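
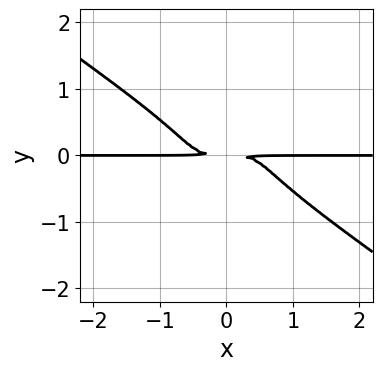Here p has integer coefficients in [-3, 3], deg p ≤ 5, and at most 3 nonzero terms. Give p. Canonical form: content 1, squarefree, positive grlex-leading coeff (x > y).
The degree is 4 — the shape is more complex than any degree-3 curve.
Reading off the gridlines: every point of the x-axis in the box is on the curve.
Solving for integer coefficients yields p as stated.

x^3*y + 3*y^4 + y^2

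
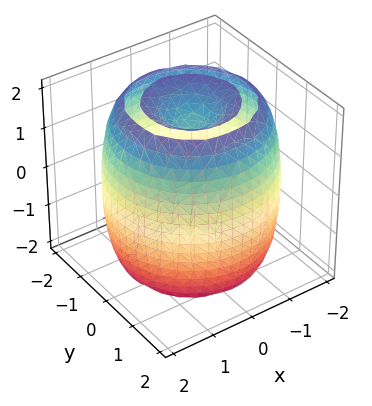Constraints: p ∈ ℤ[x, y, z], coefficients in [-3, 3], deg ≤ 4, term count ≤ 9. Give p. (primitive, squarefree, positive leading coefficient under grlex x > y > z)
I count 2 distinct pieces. They look like related sheets of one shape, so recover p as a whole.
Degree: no degree-3 surface has this shape, so deg p = 4.
Symmetry: every cross-section ⟂ z is a circle, so x, y appear only via x² + y².
From the visible intercepts: a circular section at z = 1 has radius between 1 and 2.
Assembling these constraints gives the stated polynomial.

x^4 + 2*x^2*y^2 + y^4 - 3*x^2 - 3*y^2 + z^2 - 2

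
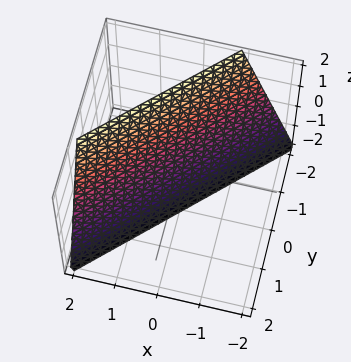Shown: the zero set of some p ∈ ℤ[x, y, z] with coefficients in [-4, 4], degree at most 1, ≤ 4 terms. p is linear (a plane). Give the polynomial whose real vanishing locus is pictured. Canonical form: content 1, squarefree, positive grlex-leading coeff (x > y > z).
(a) Degree: every cross-section is a straight line — this is a plane, so deg p = 1.
(b) Observable constraints: one z-axis crossing is at z = -2.
(c) Assembling these constraints gives the stated polynomial.

3*x - 3*y - z - 2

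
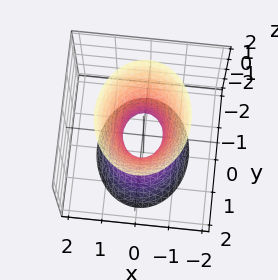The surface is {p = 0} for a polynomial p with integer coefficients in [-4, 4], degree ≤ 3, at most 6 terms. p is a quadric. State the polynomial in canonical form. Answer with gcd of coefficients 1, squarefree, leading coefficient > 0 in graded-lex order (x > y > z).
3*x^2 + 2*y^2 - z^2 - 1

1. Degree: an hourglass — one-sheet hyperboloid; a quadric, so deg p = 2.
2. Symmetries: mirror symmetry y ↦ −y ⇒ only even powers of y; it's symmetric under z → −z, forcing even powers of z; mirror symmetry x ↦ −x ⇒ only even powers of x.
3. Observable constraints: it misses every integer gridline on the z-axis.
4. These observations pin down the coefficients.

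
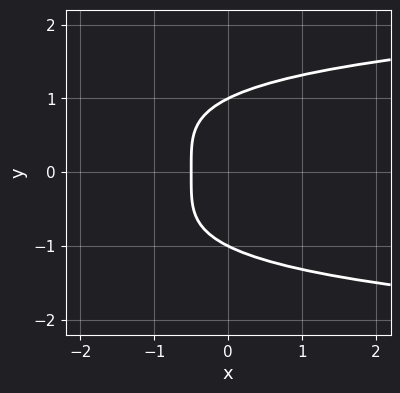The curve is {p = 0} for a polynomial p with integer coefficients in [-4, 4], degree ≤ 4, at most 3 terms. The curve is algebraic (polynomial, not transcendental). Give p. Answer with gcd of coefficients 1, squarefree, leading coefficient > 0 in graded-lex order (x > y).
First, degree: the shape is more complex than any degree-3 curve, so deg p = 4.
Then, symmetries: it's symmetric under y → −y, forcing even powers of y.
Then, reading off the gridlines: the y-axis gridline crossings are at y ∈ {-1, 1}.
Finally, fitting integer coefficients to these (and the overall shape) gives p.

y^4 - 2*x - 1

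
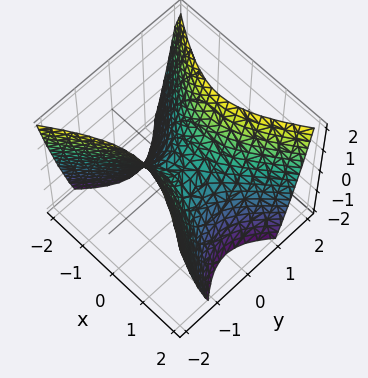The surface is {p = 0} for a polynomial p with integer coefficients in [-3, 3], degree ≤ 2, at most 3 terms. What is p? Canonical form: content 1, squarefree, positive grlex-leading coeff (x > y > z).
1. The degree is 2 — a saddle surface; a quadric.
2. Symmetries: it's symmetric under y → −y, forcing even powers of y; it's symmetric under x → −x, forcing even powers of x.
3. Observable constraints: it crosses the y-axis at the gridline y = 0; one z-axis crossing is at z = 0.
4. Assembling these constraints gives the stated polynomial.

2*x^2 - 3*y^2 + 2*z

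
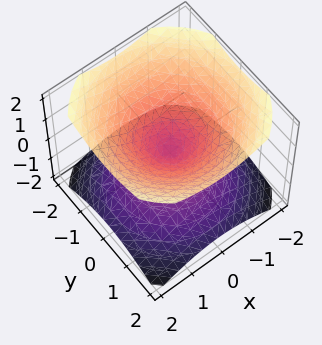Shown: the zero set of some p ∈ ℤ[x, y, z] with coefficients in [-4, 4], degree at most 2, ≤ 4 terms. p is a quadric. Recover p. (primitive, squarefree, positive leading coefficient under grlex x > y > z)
2*x^2 + 2*y^2 - 3*z^2

First, there are 2 components.
Then, the degree is 2 — two nappes meeting at a single point; a quadric.
Next, symmetry: every cross-section ⟂ z is a circle, so x, y appear only via x² + y²; the z ↦ −z reflection is a symmetry, so z appears only in even powers.
Next, reading off the gridlines: one x-axis crossing is at x = 0; a circular section at z = -1 has radius between 1 and 2; one y-axis crossing is at y = 0.
Finally, solving for integer coefficients yields p as stated.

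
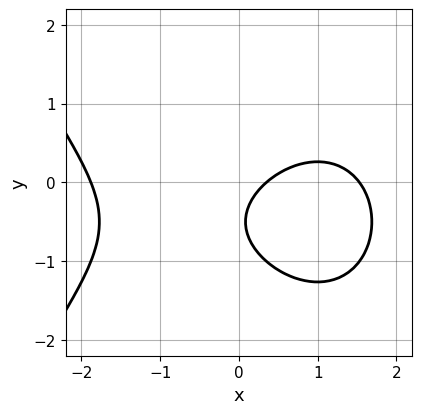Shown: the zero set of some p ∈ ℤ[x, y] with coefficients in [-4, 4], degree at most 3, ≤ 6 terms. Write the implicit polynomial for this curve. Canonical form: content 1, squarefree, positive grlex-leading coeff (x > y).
x^3 + 3*y^2 - 3*x + 3*y + 1

(a) Degree: a generic line meets the curve in up to 3 points, so deg p = 3.
(b) Checking where it meets the axes: no y-intercept at any integer in the box.
(c) Solving for integer coefficients yields p as stated.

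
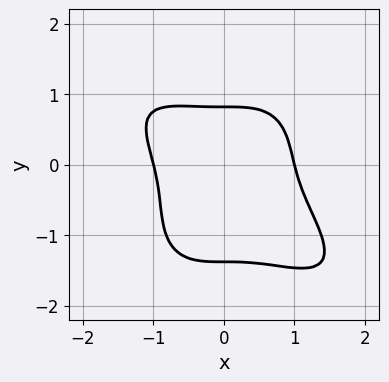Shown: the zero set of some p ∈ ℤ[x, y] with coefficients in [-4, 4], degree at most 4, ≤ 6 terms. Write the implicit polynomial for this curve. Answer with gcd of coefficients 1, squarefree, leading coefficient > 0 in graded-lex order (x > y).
1. Degree: no degree-3 curve has this shape, so deg p = 4.
2. Checking where it meets the axes: the x-axis gridline crossings are at x ∈ {-1, 1}.
3. Putting this together gives p.

x^4 + x^3*y + y^4 + y^3 - 1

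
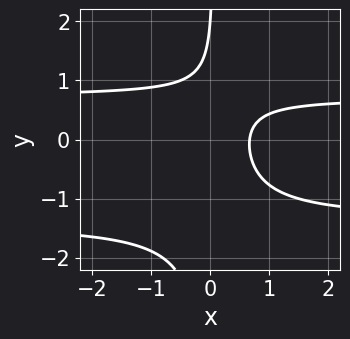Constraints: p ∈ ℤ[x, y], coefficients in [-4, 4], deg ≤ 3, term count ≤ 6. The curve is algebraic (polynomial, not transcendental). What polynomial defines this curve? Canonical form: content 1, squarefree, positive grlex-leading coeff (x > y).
Degree: no degree-2 curve has this shape, so deg p = 3.
Checking where it meets the axes: it crosses the y-axis at the gridline y = 2.
The integer polynomial consistent with all of this is the stated p.

3*x*y^2 + 2*x*y - 3*x - y + 2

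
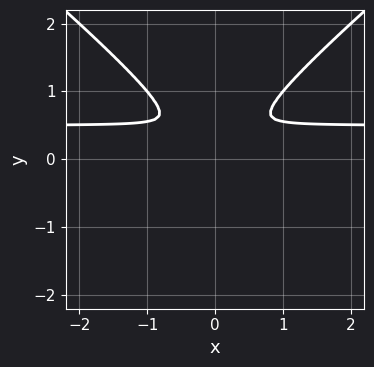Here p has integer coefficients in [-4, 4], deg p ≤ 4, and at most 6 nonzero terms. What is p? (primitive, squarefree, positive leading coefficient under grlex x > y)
2*x^2*y^2 - 3*y^4 + 3*x^2*y - 2*x^2

1. The degree is 4 — no degree-3 curve has this shape.
2. Symmetries: mirror symmetry x ↦ −x ⇒ only even powers of x.
3. Putting this together gives p.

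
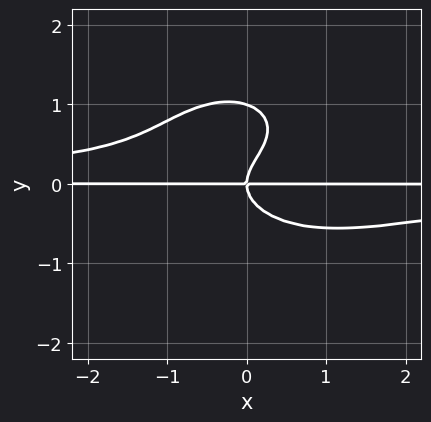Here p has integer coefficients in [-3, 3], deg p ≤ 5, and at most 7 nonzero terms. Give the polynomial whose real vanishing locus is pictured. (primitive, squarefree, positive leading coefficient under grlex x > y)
1. The degree is 4 — the shape is more complex than any degree-3 curve.
2. From the axis intercepts and sections: among the integer gridlines, it crosses the y-axis at y ∈ {0, 1}; the visible x-axis segment lies entirely on the curve.
3. Putting this together gives p.

2*x^2*y^2 + 3*y^4 - x*y^2 - 3*y^3 + 2*x*y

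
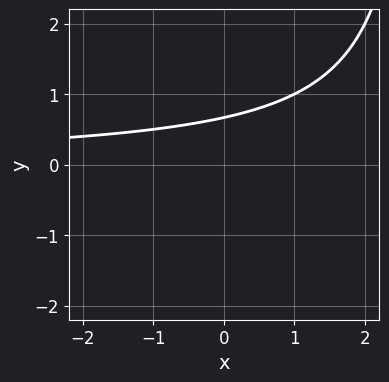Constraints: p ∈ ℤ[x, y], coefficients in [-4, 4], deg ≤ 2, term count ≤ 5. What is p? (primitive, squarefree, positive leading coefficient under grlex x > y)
1. deg p = 2.
2. Reading off the gridlines: it misses every integer gridline on the x-axis.
3. The integer polynomial consistent with all of this is the stated p.

x*y - 3*y + 2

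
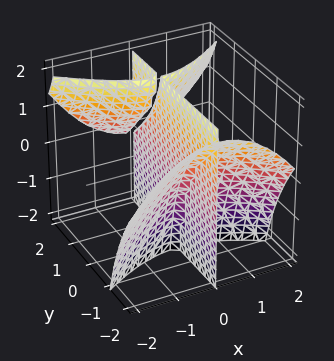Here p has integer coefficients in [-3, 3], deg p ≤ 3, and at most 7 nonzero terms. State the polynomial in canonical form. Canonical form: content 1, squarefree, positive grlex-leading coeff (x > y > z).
2*x^3 - 2*x*y^2 - 3*x*y*z + 2*x*y + 3*x

1. I count 3 distinct pieces. Treating them together as one polynomial.
2. deg p = 3. No degree-2 surface has this shape.
3. From the visible intercepts: every point of the y-axis in the box is on the surface; it crosses the x-axis at the gridline x = 0; every point of the z-axis in the box is on the surface.
4. Together with the visible shape, these determine p as stated.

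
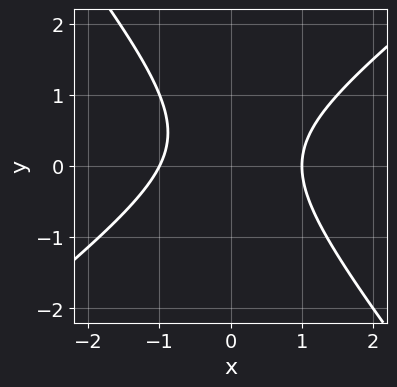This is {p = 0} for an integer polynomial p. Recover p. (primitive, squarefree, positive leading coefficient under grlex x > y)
2*x^2 - x*y - 2*y^2 + y - 2

1. Degree: no degree-1 curve has this shape, so deg p = 2.
2. From the axis intercepts and sections: it misses every integer gridline on the y-axis; among the integer gridlines, it crosses the x-axis at x ∈ {-1, 1}.
3. Solving for integer coefficients yields p as stated.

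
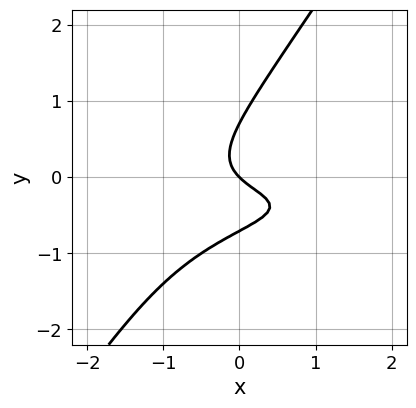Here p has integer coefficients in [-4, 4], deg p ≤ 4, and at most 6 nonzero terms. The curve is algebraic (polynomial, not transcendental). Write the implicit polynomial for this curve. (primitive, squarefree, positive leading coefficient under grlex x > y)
1. deg p = 3. A generic line meets the curve in up to 3 points.
2. From the axis intercepts and sections: it meets the y-axis at y = 0 (among the integer gridlines); it crosses the x-axis at the gridline x = 0.
3. Putting this together gives p.

3*x*y^2 - 2*y^3 + 2*x*y + x + y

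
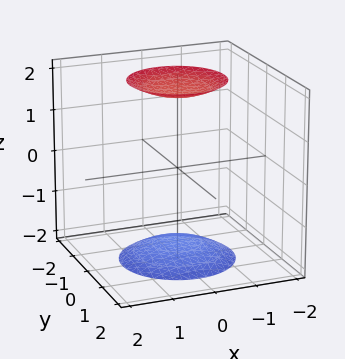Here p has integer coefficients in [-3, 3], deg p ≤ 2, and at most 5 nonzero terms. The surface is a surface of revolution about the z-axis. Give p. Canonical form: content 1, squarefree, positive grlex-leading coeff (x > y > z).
1. There are 2 components.
2. deg p = 2.
3. Symmetries: rotational symmetry about the z-axis ⇒ p depends on x, y only through x² + y².
4. Checking where it meets the axes: no x-intercept at any integer in the box; the surface avoids every integer y-axis point in the box; a circular section at z = -2 has radius exactly 1.
5. Matching integer coefficients to the picture gives p.

x^2 + y^2 - z^2 + 3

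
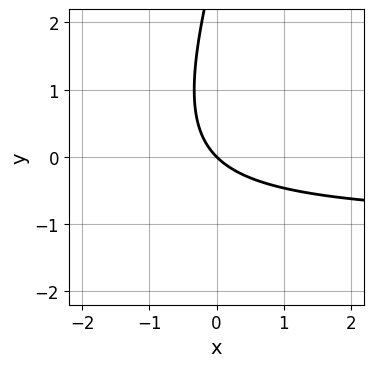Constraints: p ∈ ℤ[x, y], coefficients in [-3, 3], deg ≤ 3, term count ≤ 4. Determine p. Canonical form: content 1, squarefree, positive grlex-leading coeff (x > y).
Degree: a generic line meets the curve in up to 2 points, so deg p = 2.
From the axis intercepts and sections: it meets the x-axis at x = 0 (among the integer gridlines); it meets the y-axis at y = 0 (among the integer gridlines).
The integer polynomial consistent with all of this is the stated p.

3*x*y - y^2 + 3*x + 3*y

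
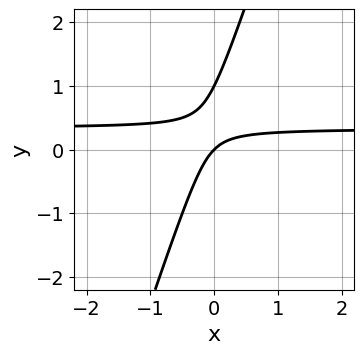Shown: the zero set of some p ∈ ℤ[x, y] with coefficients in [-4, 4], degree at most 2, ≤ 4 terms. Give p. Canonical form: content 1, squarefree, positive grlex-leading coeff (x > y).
3*x*y - y^2 - x + y

First, deg p = 2. No degree-1 curve has this shape.
Next, from the visible intercepts: the y-axis gridline crossings are at y ∈ {0, 1}; one x-axis crossing is at x = 0.
Finally, putting this together gives p.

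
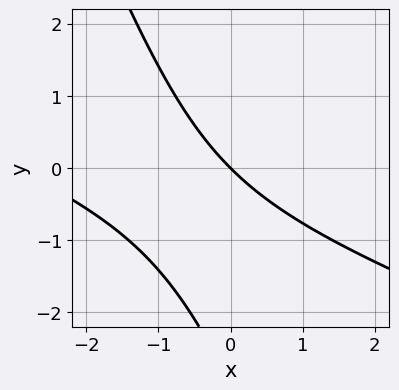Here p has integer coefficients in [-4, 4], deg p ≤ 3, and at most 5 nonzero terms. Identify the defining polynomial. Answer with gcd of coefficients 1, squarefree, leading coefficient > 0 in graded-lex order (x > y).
Degree: the shape is more complex than any degree-1 curve, so deg p = 2.
From the visible intercepts: it crosses the x-axis at the gridline x = 0; it meets the y-axis at y = 0 (among the integer gridlines).
Putting this together gives p.

x^2 + 3*x*y + y^2 + 3*x + 3*y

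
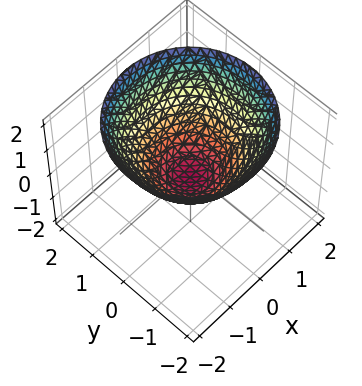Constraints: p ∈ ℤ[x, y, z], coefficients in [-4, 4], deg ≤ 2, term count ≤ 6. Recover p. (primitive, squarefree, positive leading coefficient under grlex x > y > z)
2*x^2 + 2*y^2 - 3*z - 1

First, the degree is 2 — no degree-1 surface has this shape.
Then, symmetries: the surface is invariant under rotation about z: p = q(x² + y², z).
Next, reading off the gridlines: a circular section at z = 0 has radius between 0 and 1.
Finally, fitting integer coefficients to these (and the overall shape) gives p.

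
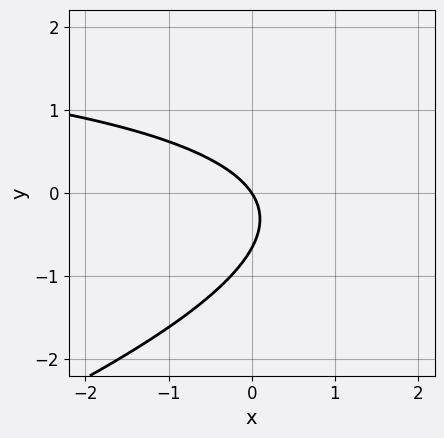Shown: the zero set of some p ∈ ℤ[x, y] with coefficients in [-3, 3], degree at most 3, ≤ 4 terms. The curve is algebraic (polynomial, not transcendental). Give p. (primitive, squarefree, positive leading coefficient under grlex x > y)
x*y - 3*y^2 - 3*x - 2*y

1. The degree is 2 — a generic line meets the curve in up to 2 points.
2. Checking where it meets the axes: one y-axis crossing is at y = 0; it crosses the x-axis at the gridline x = 0.
3. Together with the visible shape, these determine p as stated.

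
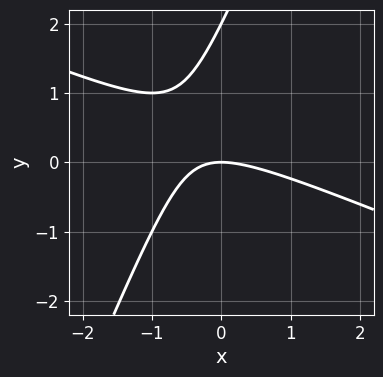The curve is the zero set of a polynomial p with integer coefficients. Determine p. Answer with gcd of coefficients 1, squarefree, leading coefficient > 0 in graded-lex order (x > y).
First, deg p = 2. A generic line meets the curve in up to 2 points.
Then, checking where it meets the axes: the y-axis gridline crossings are at y ∈ {0, 2}; it meets the x-axis at x = 0 (among the integer gridlines).
Finally, assembling these constraints gives the stated polynomial.

x^2 + 2*x*y - y^2 + 2*y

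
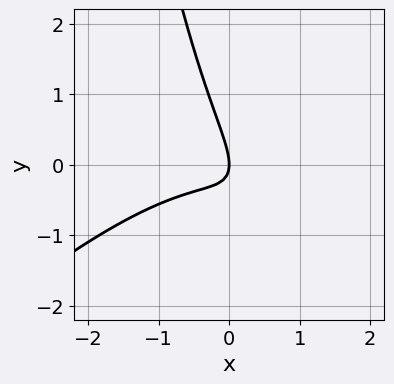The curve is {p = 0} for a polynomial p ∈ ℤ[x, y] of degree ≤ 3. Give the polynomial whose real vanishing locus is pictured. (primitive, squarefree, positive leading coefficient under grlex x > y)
x^3 - x^2*y + 2*x*y + y^2 + x

1. Degree: no degree-2 curve has this shape, so deg p = 3.
2. Observable constraints: one x-axis crossing is at x = 0; one y-axis crossing is at y = 0.
3. Matching integer coefficients to the picture gives p.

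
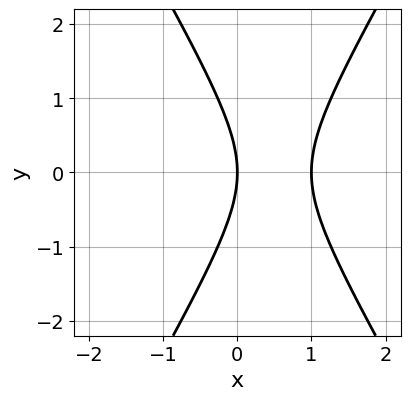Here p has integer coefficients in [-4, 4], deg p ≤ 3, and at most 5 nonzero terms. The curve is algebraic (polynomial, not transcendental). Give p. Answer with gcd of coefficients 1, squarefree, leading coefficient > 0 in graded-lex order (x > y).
The degree is 2 — a generic line meets the curve in up to 2 points.
Symmetries: it's symmetric under y → −y, forcing even powers of y.
Observable constraints: the x-axis gridline crossings are at x ∈ {0, 1}; it crosses the y-axis at the gridline y = 0.
The integer polynomial consistent with all of this is the stated p.

3*x^2 - y^2 - 3*x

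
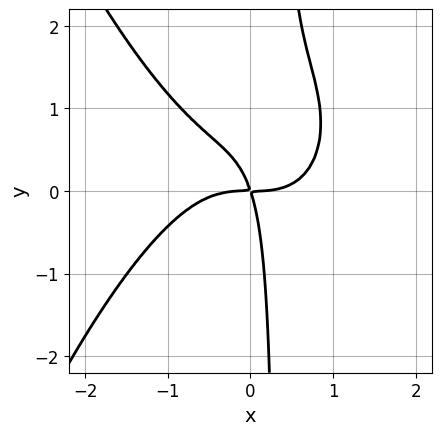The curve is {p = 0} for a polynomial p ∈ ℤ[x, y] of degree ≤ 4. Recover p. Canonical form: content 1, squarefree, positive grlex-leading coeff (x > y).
1. Degree: the shape is more complex than any degree-3 curve, so deg p = 4.
2. Checking where it meets the axes: it crosses the x-axis at the gridline x = 0; one y-axis crossing is at y = 0.
3. The integer polynomial consistent with all of this is the stated p.

2*x^4 + 3*x*y^2 - 3*x*y - y^2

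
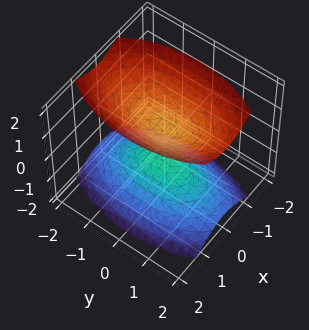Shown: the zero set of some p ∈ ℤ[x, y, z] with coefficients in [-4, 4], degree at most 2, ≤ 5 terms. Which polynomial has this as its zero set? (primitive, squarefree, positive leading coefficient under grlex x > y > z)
(a) The picture has 2 separate pieces. They look like related sheets of one shape, so recover p as a whole.
(b) The degree is 2 — two sheets facing apart; a quadric.
(c) Symmetries: it's symmetric under y → −y, forcing even powers of y; the x ↦ −x reflection is a symmetry, so x appears only in even powers; it's symmetric under z → −z, forcing even powers of z.
(d) From the visible intercepts: the surface avoids every integer y-axis point in the box; the surface avoids every integer x-axis point in the box.
(e) Solving for integer coefficients yields p as stated.

3*x^2 + y^2 - 2*z^2 + 1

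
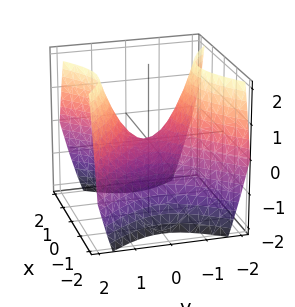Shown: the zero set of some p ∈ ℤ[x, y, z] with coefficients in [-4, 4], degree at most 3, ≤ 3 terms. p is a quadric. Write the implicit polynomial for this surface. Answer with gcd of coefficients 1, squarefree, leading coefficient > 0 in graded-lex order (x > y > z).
x^2 - y^2 + z

1. Degree: a saddle surface; a quadric, so deg p = 2.
2. Symmetries: it's symmetric under x → −x, forcing even powers of x; it's symmetric under y → −y, forcing even powers of y.
3. From the axis intercepts and sections: it crosses the x-axis at the gridline x = 0; it meets the z-axis at z = 0 (among the integer gridlines); it meets the y-axis at y = 0 (among the integer gridlines).
4. Solving for integer coefficients yields p as stated.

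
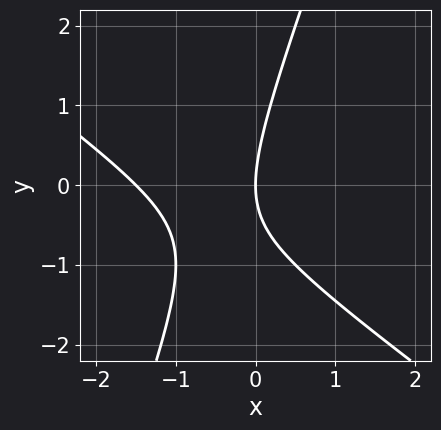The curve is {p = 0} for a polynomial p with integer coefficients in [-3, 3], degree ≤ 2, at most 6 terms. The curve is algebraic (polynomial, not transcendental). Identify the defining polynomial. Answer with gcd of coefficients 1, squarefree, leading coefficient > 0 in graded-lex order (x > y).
2*x^2 + 2*x*y - y^2 + 3*x

(a) Degree: no degree-1 curve has this shape, so deg p = 2.
(b) From the visible intercepts: it meets the x-axis at x = 0 (among the integer gridlines); it meets the y-axis at y = 0 (among the integer gridlines).
(c) The integer polynomial consistent with all of this is the stated p.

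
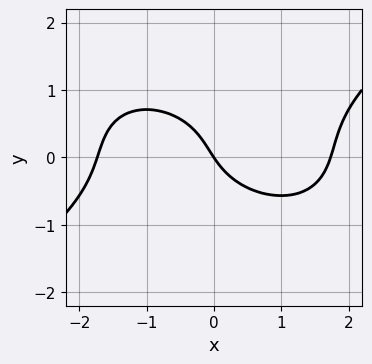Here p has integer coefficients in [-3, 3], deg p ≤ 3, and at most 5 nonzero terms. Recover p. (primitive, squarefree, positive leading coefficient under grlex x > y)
x^3 - 3*y^3 + y^2 - 3*x - 2*y

1. The degree is 3 — no degree-2 curve has this shape.
2. Checking where it meets the axes: one x-axis crossing is at x = 0; one y-axis crossing is at y = 0.
3. Assembling these constraints gives the stated polynomial.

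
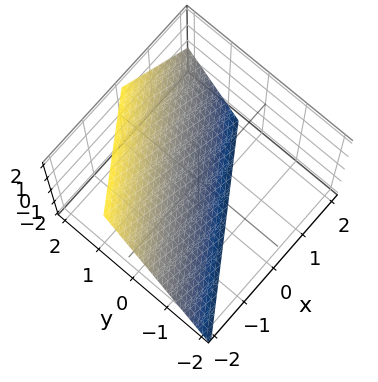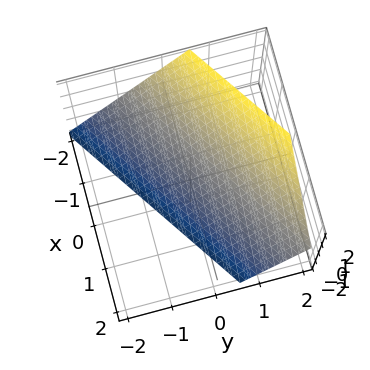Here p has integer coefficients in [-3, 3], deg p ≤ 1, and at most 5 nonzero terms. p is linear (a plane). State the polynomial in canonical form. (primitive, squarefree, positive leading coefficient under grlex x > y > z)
Degree: the surface is flat (a plane), so deg p = 1.
Checking where it meets the axes: it crosses the z-axis at the gridline z = -1; one x-axis crossing is at x = -1.
The integer polynomial consistent with all of this is the stated p.

2*x - 3*y + 2*z + 2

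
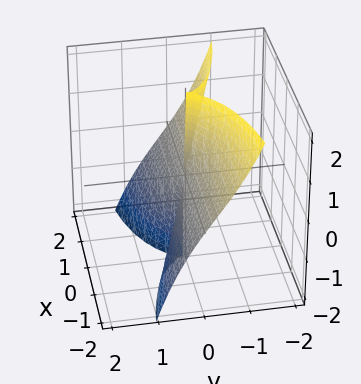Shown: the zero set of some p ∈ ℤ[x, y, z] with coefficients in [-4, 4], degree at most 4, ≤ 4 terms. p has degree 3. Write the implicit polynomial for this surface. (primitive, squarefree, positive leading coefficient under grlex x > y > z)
3*x^2*y + 2*x^2*z - x*y^2 + 3*y^3

Degree: no degree-2 surface has this shape, so deg p = 3.
From the axis intercepts and sections: one y-axis crossing is at y = 0; the visible z-axis segment lies entirely on the surface; the visible x-axis segment lies entirely on the surface.
Matching integer coefficients to the picture gives p.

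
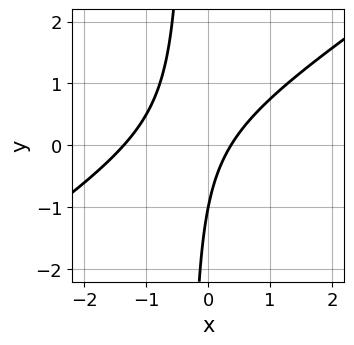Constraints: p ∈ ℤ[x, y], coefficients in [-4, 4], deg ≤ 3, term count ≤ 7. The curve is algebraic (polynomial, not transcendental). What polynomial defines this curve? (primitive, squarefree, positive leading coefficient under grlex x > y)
2*x^2 - 3*x*y + 2*x - y - 1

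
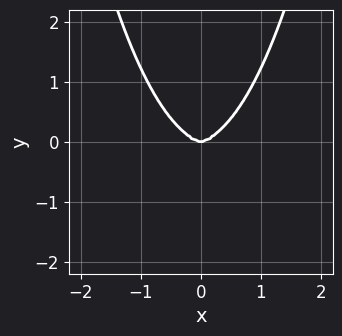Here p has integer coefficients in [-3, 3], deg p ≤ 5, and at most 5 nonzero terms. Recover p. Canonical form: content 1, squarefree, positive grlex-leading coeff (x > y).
x^4 + 3*x^2*y^2 - 3*y^3

1. deg p = 4. The shape is more complex than any degree-3 curve.
2. Symmetries: it's symmetric under x → −x, forcing even powers of x.
3. Observable constraints: it meets the x-axis at x = 0 (among the integer gridlines); one y-axis crossing is at y = 0.
4. Putting this together gives p.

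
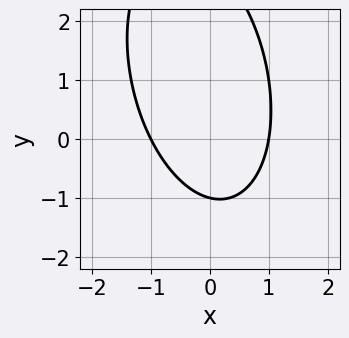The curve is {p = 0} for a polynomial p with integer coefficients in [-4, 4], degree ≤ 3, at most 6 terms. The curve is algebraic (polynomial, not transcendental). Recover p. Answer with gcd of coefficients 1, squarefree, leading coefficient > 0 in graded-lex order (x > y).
(a) Degree: a generic line meets the curve in up to 2 points, so deg p = 2.
(b) Reading off the gridlines: it meets the y-axis at y = -1 (among the integer gridlines); the x-axis gridline crossings are at x ∈ {-1, 1}.
(c) Fitting integer coefficients to these (and the overall shape) gives p.

3*x^2 + x*y + y^2 - 2*y - 3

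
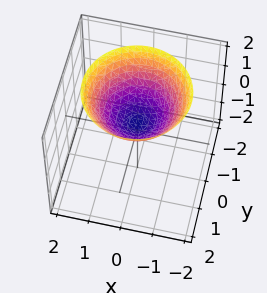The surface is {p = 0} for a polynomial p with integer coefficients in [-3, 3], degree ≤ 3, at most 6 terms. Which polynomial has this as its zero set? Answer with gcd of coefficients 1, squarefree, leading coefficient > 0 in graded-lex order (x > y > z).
2*x^2 + 2*y^2 - 3*z + 1

1. deg p = 2. No degree-1 surface has this shape.
2. Symmetry: the z-axis is an axis of rotation, so x and y enter only as x² + y².
3. Checking where it meets the axes: a circular section at z = 1 has radius exactly 1; the surface avoids every integer x-axis point in the box; no y-intercept at any integer in the box.
4. These observations pin down the coefficients.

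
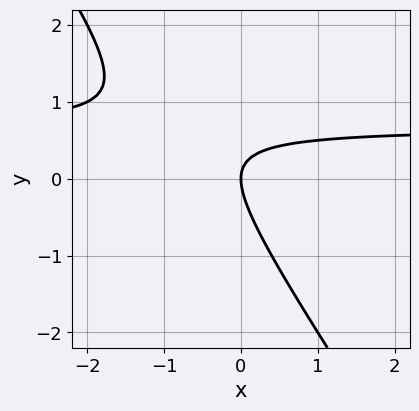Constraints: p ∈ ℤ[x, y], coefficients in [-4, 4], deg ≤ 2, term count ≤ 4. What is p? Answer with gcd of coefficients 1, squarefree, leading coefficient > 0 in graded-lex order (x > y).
3*x*y + 2*y^2 - 2*x

Degree: the shape is more complex than any degree-1 curve, so deg p = 2.
From the axis intercepts and sections: it crosses the x-axis at the gridline x = 0; it crosses the y-axis at the gridline y = 0.
Solving for integer coefficients yields p as stated.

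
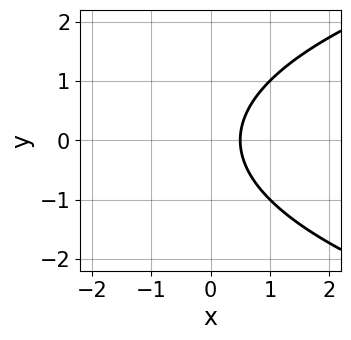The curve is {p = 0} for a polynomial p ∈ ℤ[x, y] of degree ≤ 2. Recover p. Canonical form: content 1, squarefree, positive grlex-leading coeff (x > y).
The degree is 2 — a generic line meets the curve in up to 2 points.
Symmetries: it's symmetric under y → −y, forcing even powers of y.
Reading off the gridlines: it misses every integer gridline on the y-axis.
Together with the visible shape, these determine p as stated.

y^2 - 2*x + 1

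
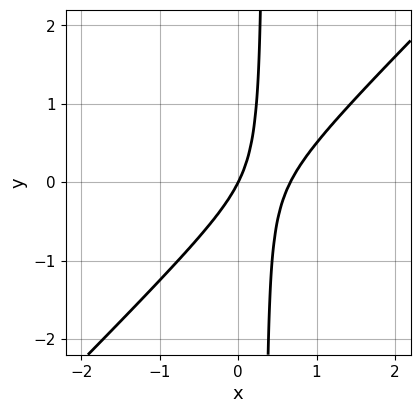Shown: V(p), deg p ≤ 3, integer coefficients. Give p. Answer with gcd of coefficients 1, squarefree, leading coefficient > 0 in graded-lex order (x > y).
3*x^2 - 3*x*y - 2*x + y

Degree: the shape is more complex than any degree-1 curve, so deg p = 2.
From the visible intercepts: one x-axis crossing is at x = 0; it crosses the y-axis at the gridline y = 0.
The integer polynomial consistent with all of this is the stated p.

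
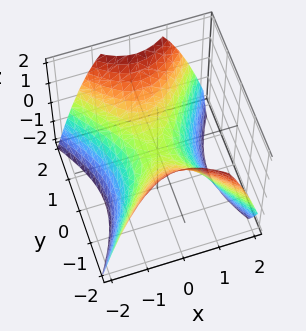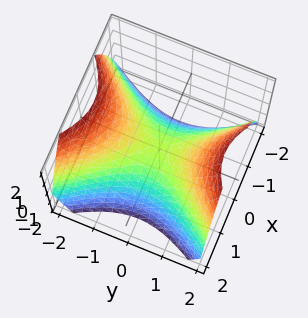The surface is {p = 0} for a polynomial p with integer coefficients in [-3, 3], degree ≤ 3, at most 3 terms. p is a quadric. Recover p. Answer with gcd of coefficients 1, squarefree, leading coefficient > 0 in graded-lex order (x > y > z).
3*x^2 - 2*y^2 + 3*z

First, deg p = 2.
Then, symmetries: the y ↦ −y reflection is a symmetry, so y appears only in even powers; the x ↦ −x reflection is a symmetry, so x appears only in even powers.
Next, against the integer gridlines: one x-axis crossing is at x = 0; it crosses the z-axis at the gridline z = 0; one y-axis crossing is at y = 0.
Finally, together with the visible shape, these determine p as stated.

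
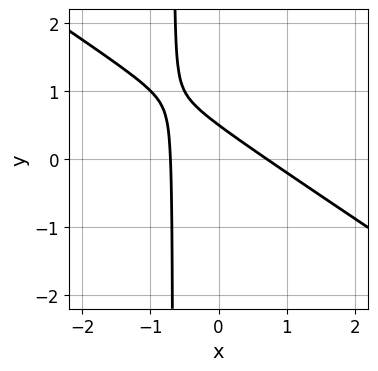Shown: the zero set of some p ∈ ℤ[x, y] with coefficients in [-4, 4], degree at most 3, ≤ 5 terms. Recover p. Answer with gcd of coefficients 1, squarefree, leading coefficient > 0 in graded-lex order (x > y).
First, the degree is 2 — the shape is more complex than any degree-1 curve.
Finally, the integer polynomial consistent with all of this is the stated p.

2*x^2 + 3*x*y + 2*y - 1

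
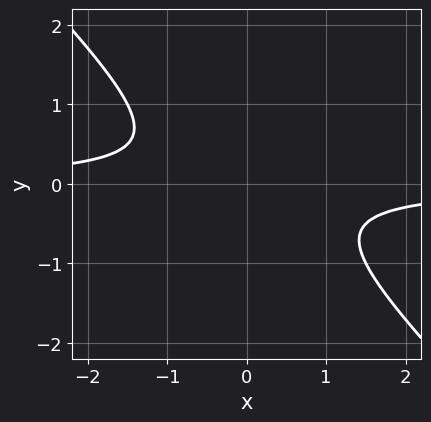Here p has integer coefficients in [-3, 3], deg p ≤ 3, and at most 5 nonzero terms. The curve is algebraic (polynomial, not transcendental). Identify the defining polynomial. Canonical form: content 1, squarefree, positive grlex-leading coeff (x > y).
1. The degree is 2 — a generic line meets the curve in up to 2 points.
2. Reading off the gridlines: it misses every integer gridline on the y-axis; no x-intercept at any integer in the box.
3. Fitting integer coefficients to these (and the overall shape) gives p.

2*x*y + 2*y^2 + 1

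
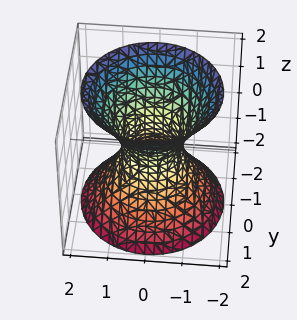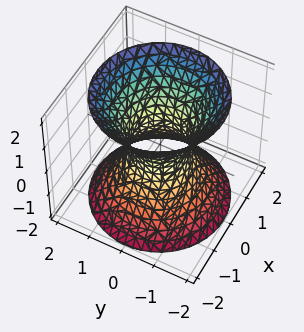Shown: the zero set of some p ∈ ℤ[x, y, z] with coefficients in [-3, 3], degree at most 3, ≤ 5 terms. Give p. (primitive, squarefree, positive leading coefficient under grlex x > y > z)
3*x^2 + 3*y^2 - 2*z^2 - 2

(a) The degree is 2 — one connected sheet with a waist; a quadric.
(b) By symmetry, the surface is invariant under rotation about z: p = q(x² + y², z); it's symmetric under z → −z, forcing even powers of z.
(c) Against the integer gridlines: the surface avoids every integer z-axis point in the box; a circular section at z = 0 has radius between 0 and 1.
(d) Matching integer coefficients to the picture gives p.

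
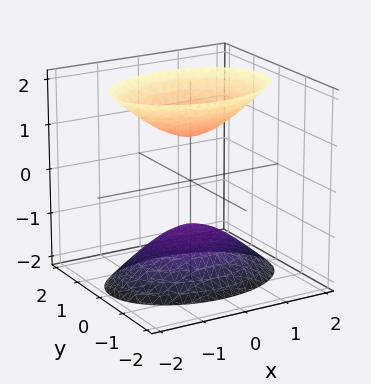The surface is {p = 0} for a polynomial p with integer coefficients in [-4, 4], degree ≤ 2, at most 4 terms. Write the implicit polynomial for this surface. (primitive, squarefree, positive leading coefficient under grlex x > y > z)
x^2 + 2*y^2 - z^2 + 1

1. The picture has 2 separate pieces. Treating them together as one polynomial.
2. deg p = 2. Two sheets facing apart; a quadric.
3. Symmetries: mirror symmetry z ↦ −z ⇒ only even powers of z; the y ↦ −y reflection is a symmetry, so y appears only in even powers; it's symmetric under x → −x, forcing even powers of x.
4. Reading off the gridlines: among the integer gridlines, it crosses the z-axis at z ∈ {-1, 1}; the surface avoids every integer x-axis point in the box; no y-intercept at any integer in the box.
5. Solving for integer coefficients yields p as stated.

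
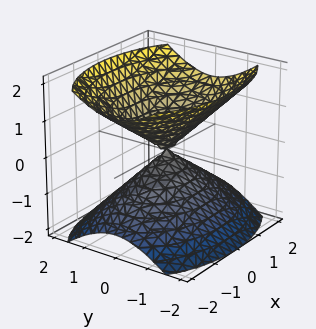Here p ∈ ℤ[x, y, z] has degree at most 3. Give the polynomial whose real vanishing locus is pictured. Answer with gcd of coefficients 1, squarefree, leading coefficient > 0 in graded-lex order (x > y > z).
First, the picture has 2 separate pieces. They look like related sheets of one shape, so recover p as a whole.
Next, deg p = 2. Two nappes meeting at a single point; a quadric.
Next, symmetries: it's symmetric under z → −z, forcing even powers of z; it's symmetric under y → −y, forcing even powers of y; the x ↦ −x reflection is a symmetry, so x appears only in even powers.
Then, observable constraints: it crosses the x-axis at the gridline x = 0; it meets the z-axis at z = 0 (among the integer gridlines); it crosses the y-axis at the gridline y = 0.
Finally, these observations pin down the coefficients.

x^2 + 2*y^2 - 2*z^2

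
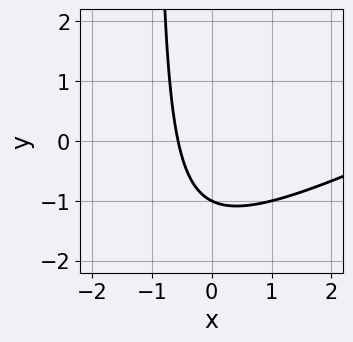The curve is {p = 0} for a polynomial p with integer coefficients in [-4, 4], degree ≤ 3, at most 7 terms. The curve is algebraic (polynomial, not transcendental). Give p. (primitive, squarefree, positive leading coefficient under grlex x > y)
x^2 - 2*x*y - 3*x - 2*y - 2

The degree is 2 — a generic line meets the curve in up to 2 points.
Observable constraints: it meets the y-axis at y = -1 (among the integer gridlines).
These observations pin down the coefficients.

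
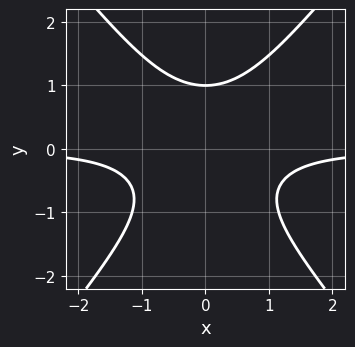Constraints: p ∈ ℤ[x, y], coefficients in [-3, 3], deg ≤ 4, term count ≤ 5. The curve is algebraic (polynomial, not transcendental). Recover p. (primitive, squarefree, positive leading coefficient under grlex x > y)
First, degree: a generic line meets the curve in up to 3 points, so deg p = 3.
Then, symmetries: mirror symmetry x ↦ −x ⇒ only even powers of x.
Next, against the integer gridlines: it crosses the y-axis at the gridline y = 1; no x-intercept at any integer in the box.
Finally, solving for integer coefficients yields p as stated.

3*x^2*y - 2*y^3 + 2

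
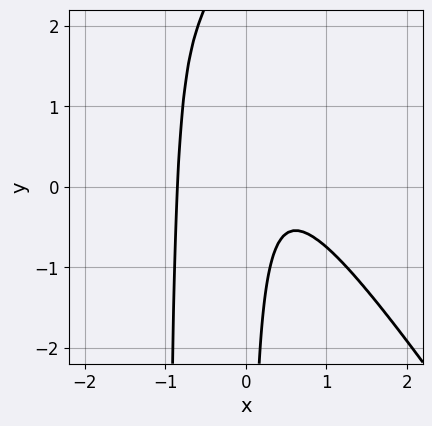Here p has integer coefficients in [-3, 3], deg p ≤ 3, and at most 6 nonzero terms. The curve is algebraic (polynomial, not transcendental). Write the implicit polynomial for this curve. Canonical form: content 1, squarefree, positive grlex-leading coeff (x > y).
First, deg p = 3. The shape is more complex than any degree-2 curve.
Then, observable constraints: it misses every integer gridline on the y-axis.
Finally, the integer polynomial consistent with all of this is the stated p.

3*x^3 + 2*x^2*y + 2*x*y - x + 1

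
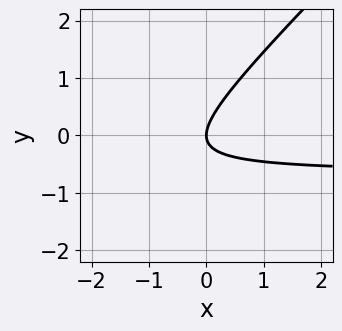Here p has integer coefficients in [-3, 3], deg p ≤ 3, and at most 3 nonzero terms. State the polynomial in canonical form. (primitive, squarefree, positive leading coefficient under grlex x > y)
First, deg p = 2.
Then, reading off the gridlines: it crosses the x-axis at the gridline x = 0; one y-axis crossing is at y = 0.
Finally, the integer polynomial consistent with all of this is the stated p.

3*x*y - 3*y^2 + 2*x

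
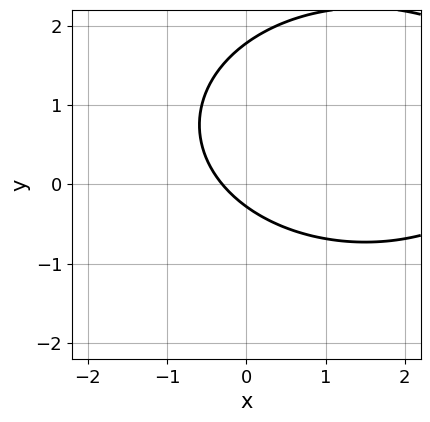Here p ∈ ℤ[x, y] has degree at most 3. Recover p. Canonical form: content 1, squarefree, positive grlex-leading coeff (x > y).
x^2 + 2*y^2 - 3*x - 3*y - 1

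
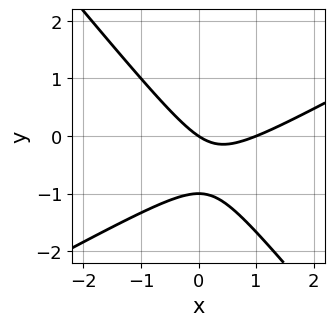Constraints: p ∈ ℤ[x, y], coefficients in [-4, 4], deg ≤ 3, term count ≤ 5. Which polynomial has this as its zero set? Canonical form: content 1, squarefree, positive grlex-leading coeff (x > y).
2*x^2 - 2*x*y - 3*y^2 - 2*x - 3*y

(a) deg p = 2.
(b) From the visible intercepts: the y-axis gridline crossings are at y ∈ {-1, 0}; among the integer gridlines, it crosses the x-axis at x ∈ {0, 1}.
(c) Matching integer coefficients to the picture gives p.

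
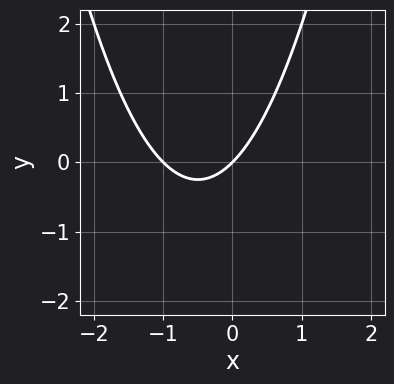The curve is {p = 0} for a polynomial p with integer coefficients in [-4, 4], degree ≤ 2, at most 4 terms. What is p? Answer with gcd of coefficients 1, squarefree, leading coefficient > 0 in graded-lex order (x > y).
x^2 + x - y

deg p = 2. A generic line meets the curve in up to 2 points.
Reading off the gridlines: among the integer gridlines, it crosses the x-axis at x ∈ {-1, 0}; one y-axis crossing is at y = 0.
These observations pin down the coefficients.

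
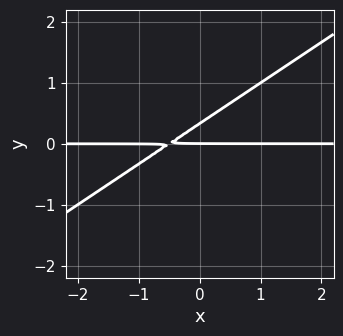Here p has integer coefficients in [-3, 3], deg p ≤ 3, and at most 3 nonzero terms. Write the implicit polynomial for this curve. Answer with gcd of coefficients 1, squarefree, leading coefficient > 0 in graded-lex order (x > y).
Degree: a generic line meets the curve in up to 2 points, so deg p = 2.
Reading off the gridlines: it meets the y-axis at y = 0 (among the integer gridlines); the visible x-axis segment lies entirely on the curve.
Putting this together gives p.

2*x*y - 3*y^2 + y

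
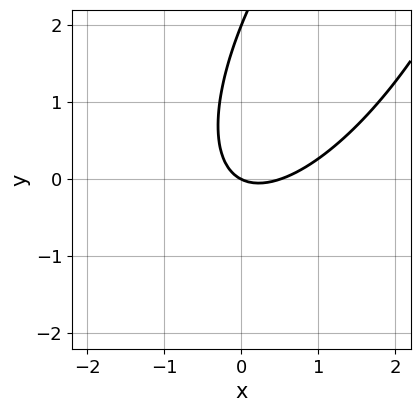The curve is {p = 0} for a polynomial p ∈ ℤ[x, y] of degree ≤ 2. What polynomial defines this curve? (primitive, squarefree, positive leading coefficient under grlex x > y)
1. Degree: a generic line meets the curve in up to 2 points, so deg p = 2.
2. Reading off the gridlines: it crosses the x-axis at the gridline x = 0; the y-axis gridline crossings are at y ∈ {0, 2}.
3. These observations pin down the coefficients.

2*x^2 - 2*x*y + y^2 - x - 2*y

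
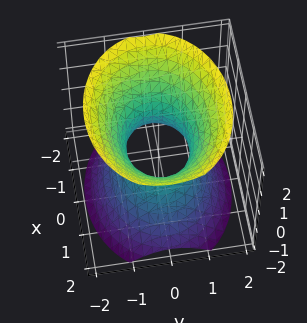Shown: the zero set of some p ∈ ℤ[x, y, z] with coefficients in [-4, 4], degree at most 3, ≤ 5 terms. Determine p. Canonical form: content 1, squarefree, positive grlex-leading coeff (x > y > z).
2*x^2 + 3*y^2 - 2*z^2 - 2

(a) The degree is 2 — one connected sheet with a waist; a quadric.
(b) Symmetries: mirror symmetry y ↦ −y ⇒ only even powers of y; it's symmetric under z → −z, forcing even powers of z; it's symmetric under x → −x, forcing even powers of x.
(c) From the axis intercepts and sections: the surface avoids every integer z-axis point in the box; among the integer gridlines, it crosses the x-axis at x ∈ {-1, 1}.
(d) Together with the visible shape, these determine p as stated.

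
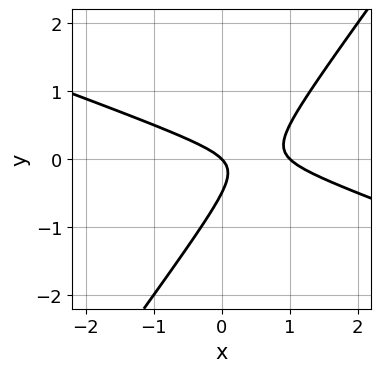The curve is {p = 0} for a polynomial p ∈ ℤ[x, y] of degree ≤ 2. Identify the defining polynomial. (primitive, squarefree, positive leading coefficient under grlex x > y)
(a) Degree: no degree-1 curve has this shape, so deg p = 2.
(b) Checking where it meets the axes: it crosses the y-axis at the gridline y = 0; the x-axis gridline crossings are at x ∈ {0, 1}.
(c) These observations pin down the coefficients.

x^2 + 2*x*y - 2*y^2 - x - y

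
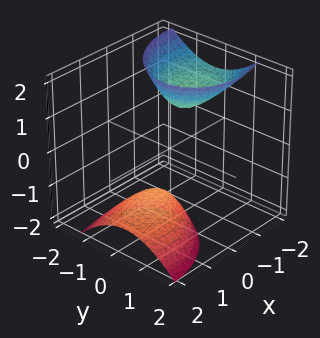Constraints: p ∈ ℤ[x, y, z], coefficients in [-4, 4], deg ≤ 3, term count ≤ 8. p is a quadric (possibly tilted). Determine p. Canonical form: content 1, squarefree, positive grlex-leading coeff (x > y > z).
2*x^2 - x*y + 3*x*z + 3*y^2 - z^2 + 2

There are 2 components. They look like related sheets of one shape, so recover p as a whole.
deg p = 2. A generic line meets the surface in up to 2 points.
Observable constraints: the surface avoids every integer y-axis point in the box; the surface avoids every integer x-axis point in the box.
Putting this together gives p.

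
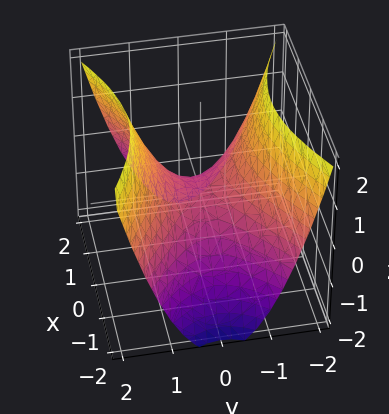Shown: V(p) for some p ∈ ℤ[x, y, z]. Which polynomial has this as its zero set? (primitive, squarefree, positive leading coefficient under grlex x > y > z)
1. The degree is 2 — a hyperbolic paraboloid; a quadric.
2. Symmetries: the y ↦ −y reflection is a symmetry, so y appears only in even powers; mirror symmetry x ↦ −x ⇒ only even powers of x.
3. From the axis intercepts and sections: one x-axis crossing is at x = 0; it crosses the y-axis at the gridline y = 0; it crosses the z-axis at the gridline z = 0.
4. Putting this together gives p.

x^2 - 2*y^2 + 2*z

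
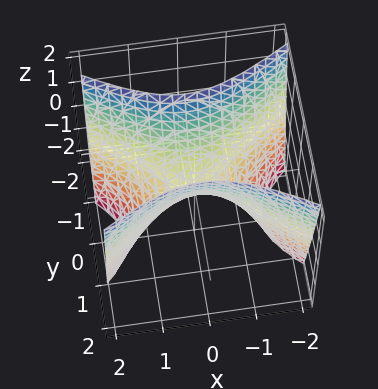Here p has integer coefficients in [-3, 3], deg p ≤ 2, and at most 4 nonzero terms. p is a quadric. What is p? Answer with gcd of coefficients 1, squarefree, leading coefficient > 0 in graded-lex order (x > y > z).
x^2 - 2*y^2 + z

First, degree: a hyperbolic paraboloid; a quadric, so deg p = 2.
Then, symmetries: it's symmetric under y → −y, forcing even powers of y; the x ↦ −x reflection is a symmetry, so x appears only in even powers.
Next, from the axis intercepts and sections: it crosses the y-axis at the gridline y = 0; one z-axis crossing is at z = 0; one x-axis crossing is at x = 0.
Finally, together with the visible shape, these determine p as stated.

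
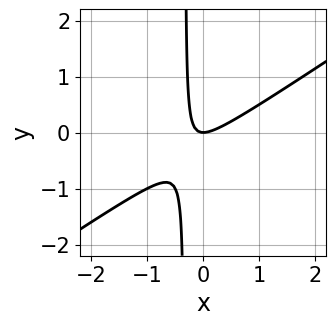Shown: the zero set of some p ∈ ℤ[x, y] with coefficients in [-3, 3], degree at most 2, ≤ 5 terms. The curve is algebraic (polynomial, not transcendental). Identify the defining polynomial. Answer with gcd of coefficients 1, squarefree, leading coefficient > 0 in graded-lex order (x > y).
2*x^2 - 3*x*y - y

deg p = 2. No degree-1 curve has this shape.
Against the integer gridlines: one y-axis crossing is at y = 0; one x-axis crossing is at x = 0.
Fitting integer coefficients to these (and the overall shape) gives p.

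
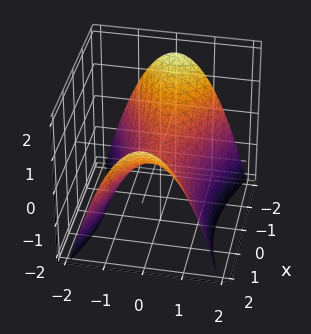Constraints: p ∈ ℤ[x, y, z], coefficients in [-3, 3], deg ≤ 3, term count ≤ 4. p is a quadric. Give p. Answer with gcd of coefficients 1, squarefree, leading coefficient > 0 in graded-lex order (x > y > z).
x^2 - 3*y^2 - 3*z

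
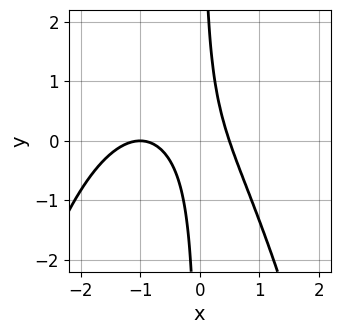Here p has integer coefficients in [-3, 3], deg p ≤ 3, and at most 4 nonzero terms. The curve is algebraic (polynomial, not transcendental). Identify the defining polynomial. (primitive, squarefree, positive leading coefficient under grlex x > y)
2*x^3 + 3*x^2 + 3*x*y - 1

First, the degree is 3 — the shape is more complex than any degree-2 curve.
Next, reading off the gridlines: it misses every integer gridline on the y-axis; it crosses the x-axis at the gridline x = -1.
Finally, the integer polynomial consistent with all of this is the stated p.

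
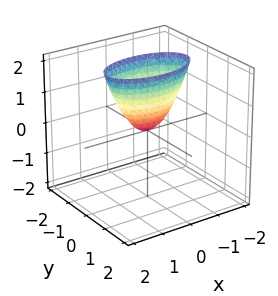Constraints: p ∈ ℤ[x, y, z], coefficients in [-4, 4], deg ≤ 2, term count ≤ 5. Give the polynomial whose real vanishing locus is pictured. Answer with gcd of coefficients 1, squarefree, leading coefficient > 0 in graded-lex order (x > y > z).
x^2 + 3*y^2 - z

(a) deg p = 2. A single bowl opening along one axis; a quadric.
(b) Symmetries: it's symmetric under y → −y, forcing even powers of y; it's symmetric under x → −x, forcing even powers of x.
(c) Reading off the gridlines: it meets the x-axis at x = 0 (among the integer gridlines); it meets the z-axis at z = 0 (among the integer gridlines); it crosses the y-axis at the gridline y = 0.
(d) Fitting integer coefficients to these (and the overall shape) gives p.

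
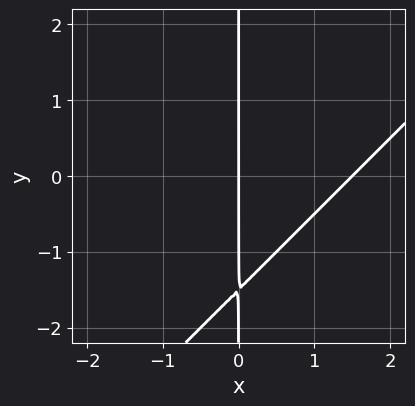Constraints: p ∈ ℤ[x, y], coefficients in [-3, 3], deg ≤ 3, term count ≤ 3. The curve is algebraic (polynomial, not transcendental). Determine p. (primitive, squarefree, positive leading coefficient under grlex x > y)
2*x^2 - 2*x*y - 3*x

(a) deg p = 2.
(b) From the axis intercepts and sections: the visible y-axis segment lies entirely on the curve; one x-axis crossing is at x = 0.
(c) Matching integer coefficients to the picture gives p.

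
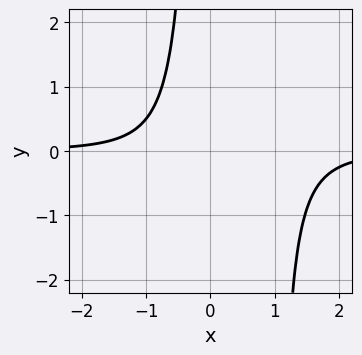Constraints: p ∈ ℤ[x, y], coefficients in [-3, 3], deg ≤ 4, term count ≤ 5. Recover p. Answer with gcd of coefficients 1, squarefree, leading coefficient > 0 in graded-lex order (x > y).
x^3*y - x^2*y + 1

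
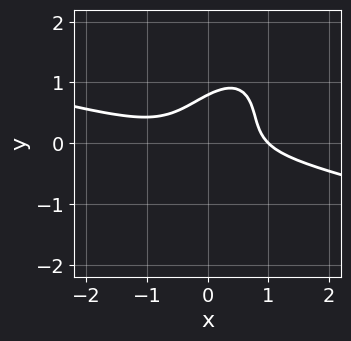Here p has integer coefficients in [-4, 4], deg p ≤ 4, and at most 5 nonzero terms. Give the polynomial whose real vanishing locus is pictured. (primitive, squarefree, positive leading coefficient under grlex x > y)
x^3 + 3*x^2*y - 3*x*y^2 + 2*y^3 - 1

First, the degree is 3 — the shape is more complex than any degree-2 curve.
Then, reading off the gridlines: it meets the x-axis at x = 1 (among the integer gridlines).
Finally, the integer polynomial consistent with all of this is the stated p.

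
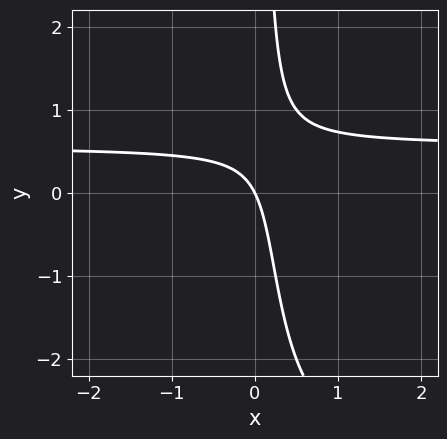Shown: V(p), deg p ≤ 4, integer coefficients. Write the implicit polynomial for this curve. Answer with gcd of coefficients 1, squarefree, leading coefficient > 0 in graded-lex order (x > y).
x*y^2 + 3*x*y - 2*x - y

First, deg p = 3. The shape is more complex than any degree-2 curve.
Then, observable constraints: it meets the x-axis at x = 0 (among the integer gridlines); it meets the y-axis at y = 0 (among the integer gridlines).
Finally, putting this together gives p.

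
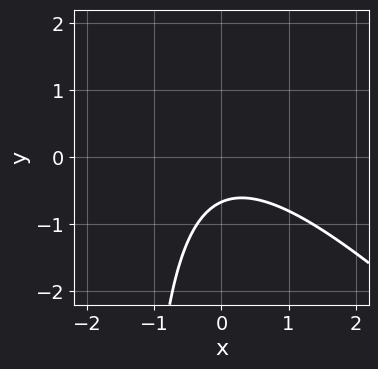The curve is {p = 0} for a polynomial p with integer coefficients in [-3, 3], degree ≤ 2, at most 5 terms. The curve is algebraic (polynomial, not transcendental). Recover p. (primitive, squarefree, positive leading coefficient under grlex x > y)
2*x^2 + 2*x*y + 3*y + 2

deg p = 2.
Observable constraints: it misses every integer gridline on the x-axis.
Putting this together gives p.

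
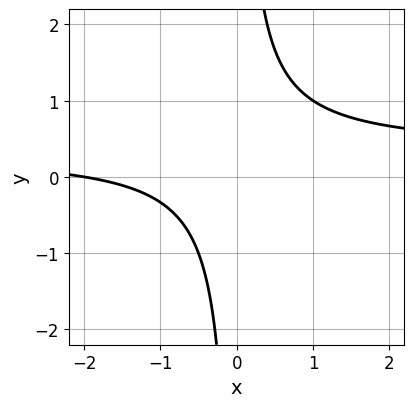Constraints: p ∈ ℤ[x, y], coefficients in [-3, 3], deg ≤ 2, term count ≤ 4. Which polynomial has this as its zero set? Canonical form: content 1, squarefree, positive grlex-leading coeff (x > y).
3*x*y - x - 2

(a) Degree: the shape is more complex than any degree-1 curve, so deg p = 2.
(b) Against the integer gridlines: the curve avoids every integer y-axis point in the box; it meets the x-axis at x = -2 (among the integer gridlines).
(c) Solving for integer coefficients yields p as stated.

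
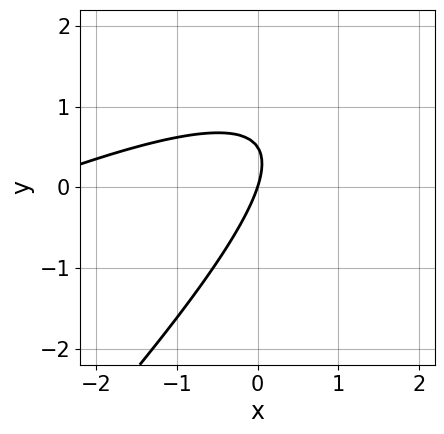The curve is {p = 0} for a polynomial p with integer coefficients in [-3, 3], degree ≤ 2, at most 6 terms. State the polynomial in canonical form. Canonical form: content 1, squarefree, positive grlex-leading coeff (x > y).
(a) deg p = 2. The shape is more complex than any degree-1 curve.
(b) Observable constraints: it meets the y-axis at y = 0 (among the integer gridlines); it crosses the x-axis at the gridline x = 0.
(c) Putting this together gives p.

x^2 - 3*x*y + 2*y^2 + 3*x - y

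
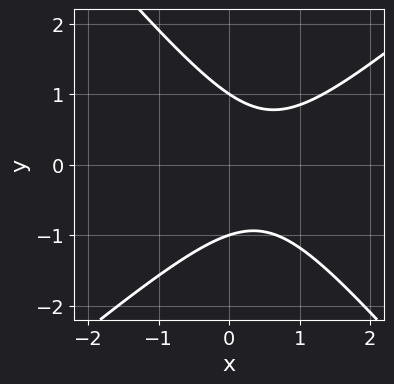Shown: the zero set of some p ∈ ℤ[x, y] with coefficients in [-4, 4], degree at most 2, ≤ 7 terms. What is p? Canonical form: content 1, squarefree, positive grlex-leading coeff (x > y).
3*x^2 - x*y - 3*y^2 - 3*x + 3

Degree: a generic line meets the curve in up to 2 points, so deg p = 2.
Observable constraints: the curve avoids every integer x-axis point in the box; among the integer gridlines, it crosses the y-axis at y ∈ {-1, 1}.
Fitting integer coefficients to these (and the overall shape) gives p.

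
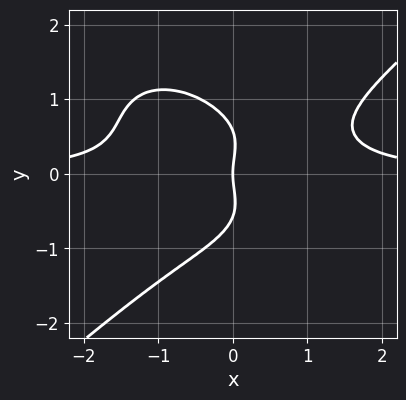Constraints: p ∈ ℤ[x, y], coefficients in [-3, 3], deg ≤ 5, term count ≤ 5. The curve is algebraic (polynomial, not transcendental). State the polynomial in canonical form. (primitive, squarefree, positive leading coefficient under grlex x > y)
First, degree: the shape is more complex than any degree-3 curve, so deg p = 4.
Then, observable constraints: one y-axis crossing is at y = 0; one x-axis crossing is at x = 0.
Finally, matching integer coefficients to the picture gives p.

2*x^3*y - 3*y^4 - 3*x*y^2 + y^2 - 2*x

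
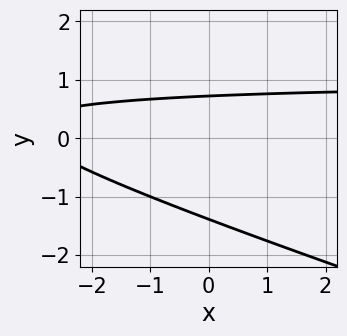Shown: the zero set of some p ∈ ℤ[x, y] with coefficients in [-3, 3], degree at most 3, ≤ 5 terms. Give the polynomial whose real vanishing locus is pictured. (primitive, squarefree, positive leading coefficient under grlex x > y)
x*y + 3*y^2 - x + 2*y - 3

(a) Degree: the shape is more complex than any degree-1 curve, so deg p = 2.
(b) Against the integer gridlines: no x-intercept at any integer in the box.
(c) Putting this together gives p.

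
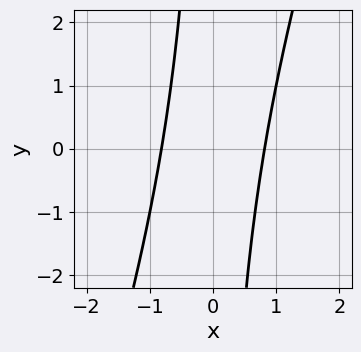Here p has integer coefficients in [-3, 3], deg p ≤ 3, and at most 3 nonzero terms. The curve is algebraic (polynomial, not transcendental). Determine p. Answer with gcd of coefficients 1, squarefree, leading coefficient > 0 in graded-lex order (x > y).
First, deg p = 2. No degree-1 curve has this shape.
Next, from the axis intercepts and sections: it misses every integer gridline on the y-axis.
Finally, assembling these constraints gives the stated polynomial.

3*x^2 - x*y - 2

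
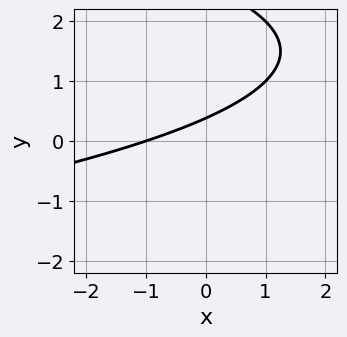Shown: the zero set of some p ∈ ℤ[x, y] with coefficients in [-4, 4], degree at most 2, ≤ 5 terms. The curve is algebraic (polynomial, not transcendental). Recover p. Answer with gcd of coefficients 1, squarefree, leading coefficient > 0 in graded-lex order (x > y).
The degree is 2 — a generic line meets the curve in up to 2 points.
Reading off the gridlines: one x-axis crossing is at x = -1.
Putting this together gives p.

y^2 + x - 3*y + 1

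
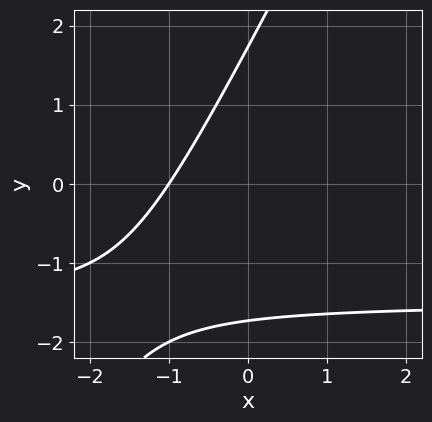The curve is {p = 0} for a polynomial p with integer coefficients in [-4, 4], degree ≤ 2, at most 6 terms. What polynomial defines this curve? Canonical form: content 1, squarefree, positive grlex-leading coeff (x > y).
2*x*y - y^2 + 3*x + 3

First, degree: a generic line meets the curve in up to 2 points, so deg p = 2.
Next, from the axis intercepts and sections: it crosses the x-axis at the gridline x = -1.
Finally, matching integer coefficients to the picture gives p.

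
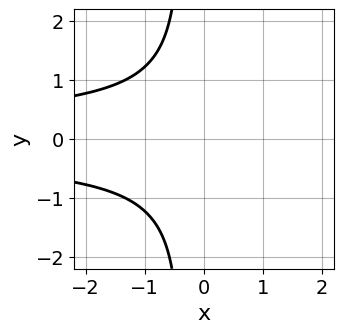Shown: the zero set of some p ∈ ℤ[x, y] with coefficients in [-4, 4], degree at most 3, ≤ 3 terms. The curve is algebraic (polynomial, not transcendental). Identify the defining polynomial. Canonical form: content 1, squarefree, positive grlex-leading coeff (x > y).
1. deg p = 3.
2. Symmetries: it's symmetric under y → −y, forcing even powers of y.
3. Against the integer gridlines: the curve avoids every integer x-axis point in the box; it misses every integer gridline on the y-axis.
4. Solving for integer coefficients yields p as stated.

3*x*y^2 + y^2 + 3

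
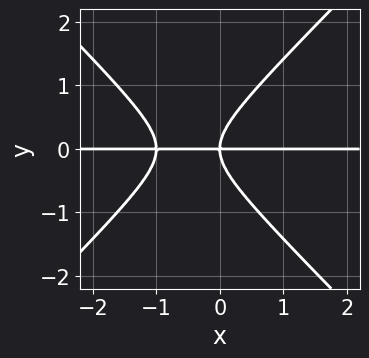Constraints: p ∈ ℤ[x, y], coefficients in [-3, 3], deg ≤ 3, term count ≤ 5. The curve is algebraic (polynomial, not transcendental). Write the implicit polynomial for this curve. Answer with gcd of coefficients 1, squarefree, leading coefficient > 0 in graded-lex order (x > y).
1. deg p = 3. No degree-2 curve has this shape.
2. Observable constraints: it meets the y-axis at y = 0 (among the integer gridlines); the visible x-axis segment lies entirely on the curve.
3. Solving for integer coefficients yields p as stated.

x^2*y - y^3 + x*y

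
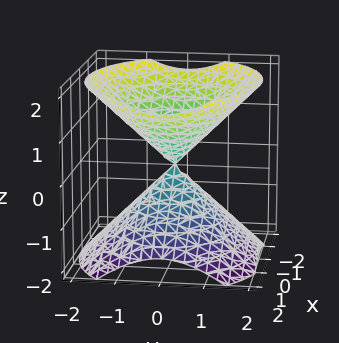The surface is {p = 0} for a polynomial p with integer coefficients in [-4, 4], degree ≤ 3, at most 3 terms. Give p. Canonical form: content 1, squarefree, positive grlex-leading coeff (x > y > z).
(a) There are 2 components.
(b) deg p = 2.
(c) Symmetries: mirror symmetry z ↦ −z ⇒ only even powers of z; mirror symmetry y ↦ −y ⇒ only even powers of y; it's symmetric under x → −x, forcing even powers of x.
(d) From the axis intercepts and sections: one x-axis crossing is at x = 0; one z-axis crossing is at z = 0.
(e) The integer polynomial consistent with all of this is the stated p.

2*x^2 + 3*y^2 - 3*z^2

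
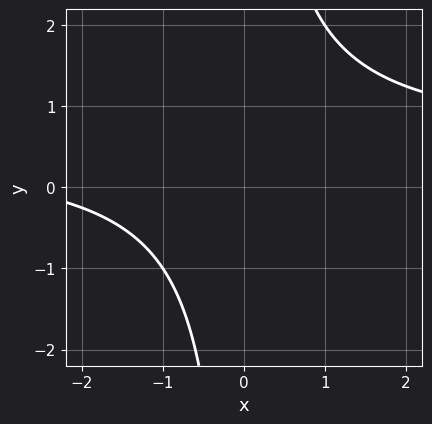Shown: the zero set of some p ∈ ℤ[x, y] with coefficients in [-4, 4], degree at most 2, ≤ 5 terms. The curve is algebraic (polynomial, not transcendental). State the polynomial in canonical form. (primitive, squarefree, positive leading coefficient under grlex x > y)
First, the degree is 2 — a generic line meets the curve in up to 2 points.
Next, from the visible intercepts: the curve avoids every integer x-axis point in the box; no y-intercept at any integer in the box.
Finally, these observations pin down the coefficients.

2*x*y - x - 3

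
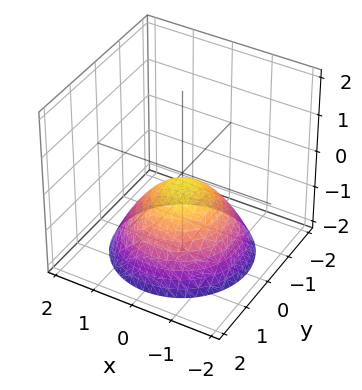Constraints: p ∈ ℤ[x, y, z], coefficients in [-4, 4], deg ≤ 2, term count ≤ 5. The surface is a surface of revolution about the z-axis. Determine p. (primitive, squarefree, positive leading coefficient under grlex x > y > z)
(a) deg p = 2. The shape is more complex than any degree-1 surface.
(b) Symmetry: the surface is invariant under rotation about z: p = q(x² + y², z).
(c) From the axis intercepts and sections: no x-intercept at any integer in the box; a circular section at z = -1 has radius exactly 1; it misses every integer gridline on the y-axis.
(d) Fitting integer coefficients to these (and the overall shape) gives p.

2*x^2 + 2*y^2 + 3*z + 1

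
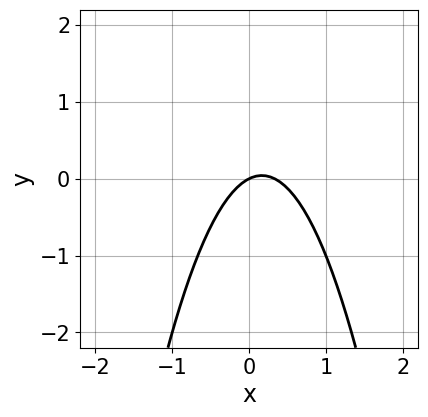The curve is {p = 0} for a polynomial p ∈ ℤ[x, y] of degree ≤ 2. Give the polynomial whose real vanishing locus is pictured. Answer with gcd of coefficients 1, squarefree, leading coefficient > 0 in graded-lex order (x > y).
3*x^2 - x + 2*y

1. Degree: the shape is more complex than any degree-1 curve, so deg p = 2.
2. Reading off the gridlines: one x-axis crossing is at x = 0; it meets the y-axis at y = 0 (among the integer gridlines).
3. Together with the visible shape, these determine p as stated.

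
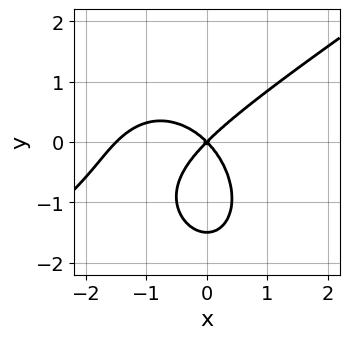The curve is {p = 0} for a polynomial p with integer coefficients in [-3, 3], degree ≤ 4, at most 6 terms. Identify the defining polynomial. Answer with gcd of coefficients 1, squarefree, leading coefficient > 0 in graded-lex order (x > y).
1. Degree: the shape is more complex than any degree-2 curve, so deg p = 3.
2. Checking where it meets the axes: one y-axis crossing is at y = 0; one x-axis crossing is at x = 0.
3. Assembling these constraints gives the stated polynomial.

2*x^3 - 2*x^2*y - 2*y^3 + 3*x^2 - 3*y^2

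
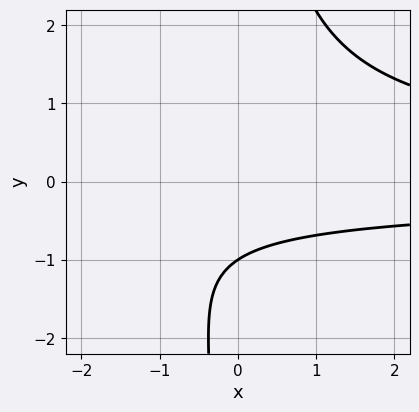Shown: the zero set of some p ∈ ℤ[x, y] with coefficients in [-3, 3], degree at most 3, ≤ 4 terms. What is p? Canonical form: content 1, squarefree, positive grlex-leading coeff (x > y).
2*x*y^2 - 3*y - 3

(a) The degree is 3 — a generic line meets the curve in up to 3 points.
(b) Against the integer gridlines: the curve avoids every integer x-axis point in the box; it meets the y-axis at y = -1 (among the integer gridlines).
(c) Together with the visible shape, these determine p as stated.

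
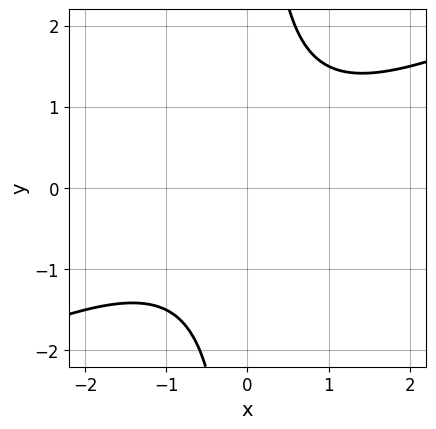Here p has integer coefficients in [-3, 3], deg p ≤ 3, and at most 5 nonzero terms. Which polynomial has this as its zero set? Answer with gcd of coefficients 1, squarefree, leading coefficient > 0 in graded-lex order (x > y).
(a) The degree is 2 — the shape is more complex than any degree-1 curve.
(b) Reading off the gridlines: it misses every integer gridline on the y-axis; the curve avoids every integer x-axis point in the box.
(c) Matching integer coefficients to the picture gives p.

x^2 - 2*x*y + 2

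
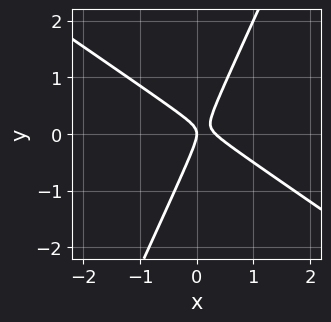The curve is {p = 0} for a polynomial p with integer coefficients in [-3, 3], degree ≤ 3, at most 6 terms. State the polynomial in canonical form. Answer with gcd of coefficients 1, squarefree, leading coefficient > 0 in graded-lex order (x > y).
3*x^2 + 3*x*y - 2*y^2 - x

First, deg p = 2. The shape is more complex than any degree-1 curve.
Next, observable constraints: one x-axis crossing is at x = 0; it crosses the y-axis at the gridline y = 0.
Finally, matching integer coefficients to the picture gives p.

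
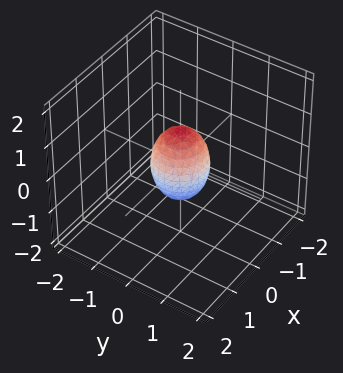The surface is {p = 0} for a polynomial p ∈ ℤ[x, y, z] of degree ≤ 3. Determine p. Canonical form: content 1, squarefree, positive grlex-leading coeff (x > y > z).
First, degree: bounded and convex; a quadric, so deg p = 2.
Then, symmetries: the z-axis is an axis of rotation, so x and y enter only as x² + y²; mirror symmetry z ↦ −z ⇒ only even powers of z.
Next, reading off the gridlines: among the integer gridlines, it crosses the z-axis at z ∈ {-1, 1}; a circular section at z = 0 has radius between 0 and 1.
Finally, the integer polynomial consistent with all of this is the stated p.

2*x^2 + 2*y^2 + z^2 - 1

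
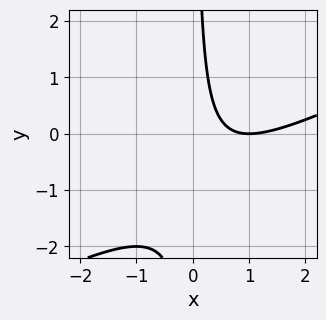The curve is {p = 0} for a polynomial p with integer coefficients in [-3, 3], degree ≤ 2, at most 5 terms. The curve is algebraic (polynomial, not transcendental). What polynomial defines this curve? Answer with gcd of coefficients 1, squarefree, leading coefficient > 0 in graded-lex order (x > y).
deg p = 2. No degree-1 curve has this shape.
From the visible intercepts: one x-axis crossing is at x = 1; it misses every integer gridline on the y-axis.
Matching integer coefficients to the picture gives p.

x^2 - 2*x*y - 2*x + 1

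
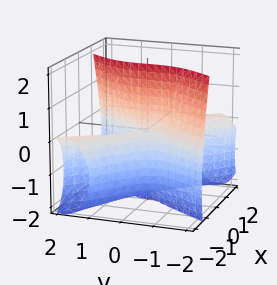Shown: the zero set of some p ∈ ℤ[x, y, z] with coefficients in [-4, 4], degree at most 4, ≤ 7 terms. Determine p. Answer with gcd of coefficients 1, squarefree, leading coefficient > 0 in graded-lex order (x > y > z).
1. The degree is 3 — the shape is more complex than any degree-2 surface.
2. Against the integer gridlines: it crosses the x-axis at the gridline x = 0; the visible z-axis segment lies entirely on the surface.
3. Putting this together gives p.

x^3 + 2*x^2*y + x*z^2 - y^3 + 2*x*z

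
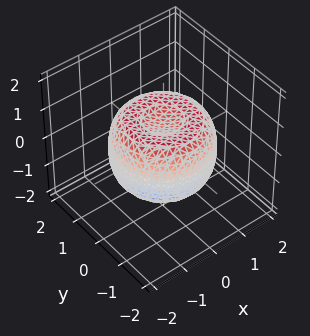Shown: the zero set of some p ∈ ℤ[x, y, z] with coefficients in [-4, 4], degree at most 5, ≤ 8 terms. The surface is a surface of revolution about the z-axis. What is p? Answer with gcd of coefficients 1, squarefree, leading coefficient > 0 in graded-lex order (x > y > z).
deg p = 4.
By symmetry, the surface is invariant under rotation about z: p = q(x² + y², z).
From the axis intercepts and sections: a circular section at z = 0 has radius between 1 and 2.
Together with the visible shape, these determine p as stated.

2*x^4 + 4*x^2*y^2 + 2*y^4 - 3*x^2 - 3*y^2 + 3*z^2 - 2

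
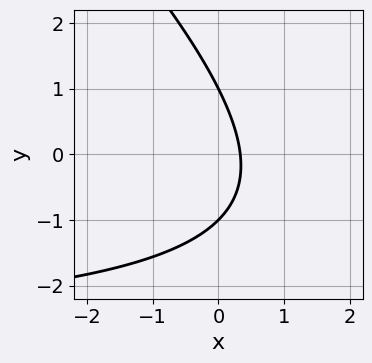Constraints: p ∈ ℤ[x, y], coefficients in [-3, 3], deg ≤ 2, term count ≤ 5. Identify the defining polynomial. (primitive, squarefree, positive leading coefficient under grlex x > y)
x*y + y^2 + 3*x - 1

1. The degree is 2 — the shape is more complex than any degree-1 curve.
2. Reading off the gridlines: the y-axis gridline crossings are at y ∈ {-1, 1}.
3. Putting this together gives p.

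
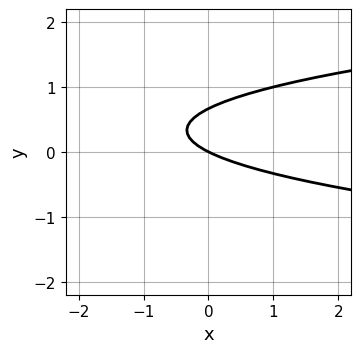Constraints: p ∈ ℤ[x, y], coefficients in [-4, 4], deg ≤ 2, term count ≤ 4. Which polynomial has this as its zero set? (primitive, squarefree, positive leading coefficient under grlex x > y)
deg p = 2.
From the axis intercepts and sections: it crosses the y-axis at the gridline y = 0; one x-axis crossing is at x = 0.
Assembling these constraints gives the stated polynomial.

3*y^2 - x - 2*y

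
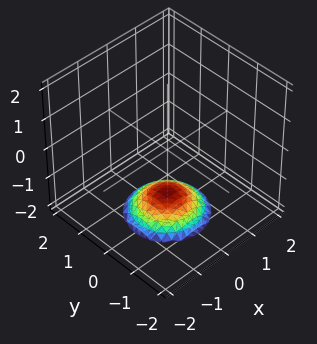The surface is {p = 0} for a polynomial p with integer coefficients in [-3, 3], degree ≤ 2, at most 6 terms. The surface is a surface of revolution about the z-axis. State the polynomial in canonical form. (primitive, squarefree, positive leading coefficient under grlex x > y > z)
First, deg p = 2. No degree-1 surface has this shape.
Then, symmetry: the z-axis is an axis of rotation, so x and y enter only as x² + y².
Then, from the axis intercepts and sections: it misses every integer gridline on the y-axis; a circular section at z = -2 has radius exactly 1; it misses every integer gridline on the x-axis.
Finally, matching integer coefficients to the picture gives p.

x^2 + y^2 + 2*z + 3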